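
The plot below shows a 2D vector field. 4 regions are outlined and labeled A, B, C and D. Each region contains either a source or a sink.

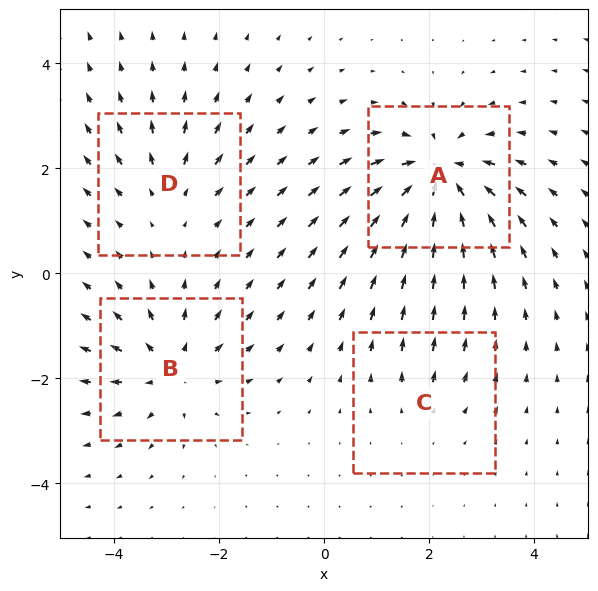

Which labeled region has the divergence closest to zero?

Divergence at each region's feature centre — A: about -7, B: about +5, C: about +2, D: about +3. Region C is closest to zero.

C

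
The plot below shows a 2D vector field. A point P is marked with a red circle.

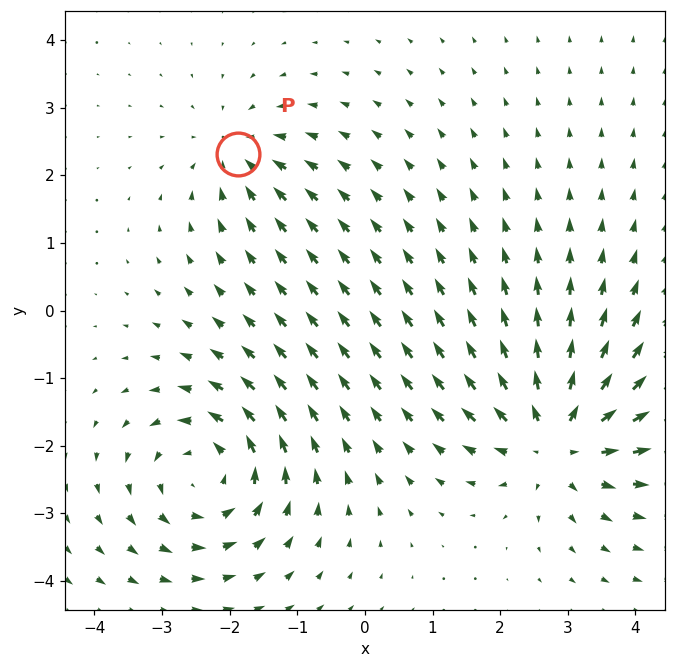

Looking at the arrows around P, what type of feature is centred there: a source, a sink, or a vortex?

At P (-1.9, 2.3) the arrows converge inward. Divergence about -4, curl ≈0 — negative divergence with near-zero curl is a sink.

sink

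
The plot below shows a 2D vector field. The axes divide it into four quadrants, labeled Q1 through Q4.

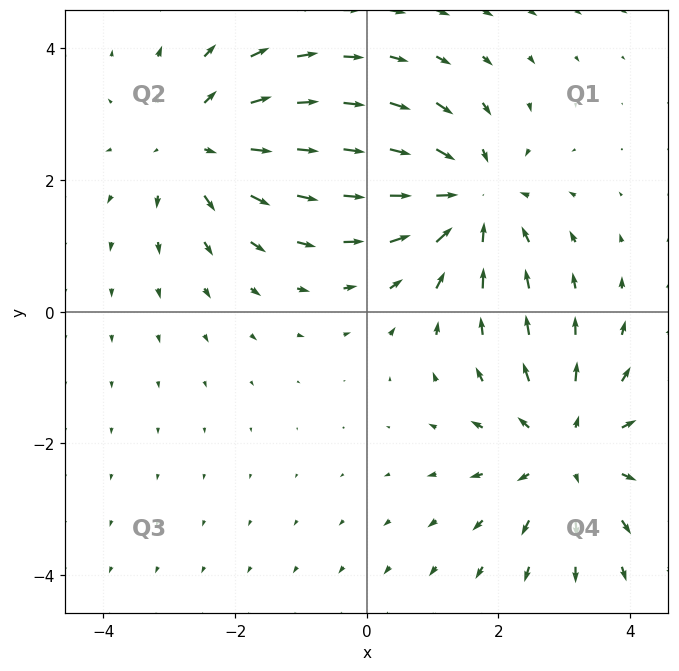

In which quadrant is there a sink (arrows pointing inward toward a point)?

Q1

The sink sits at approximately (1.6, 1.7), which lies in quadrant Q1. The divergence there is about -5, negative as expected for a sink.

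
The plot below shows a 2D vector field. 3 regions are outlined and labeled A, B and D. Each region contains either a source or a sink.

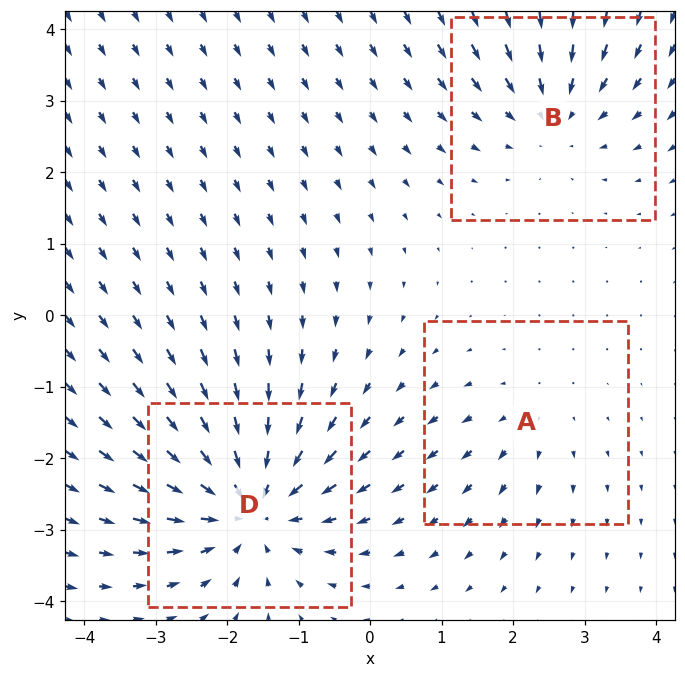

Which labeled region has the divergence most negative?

Divergence at each region's feature centre — A: about +2, B: about -3, D: about -5. Region D is most negative.

D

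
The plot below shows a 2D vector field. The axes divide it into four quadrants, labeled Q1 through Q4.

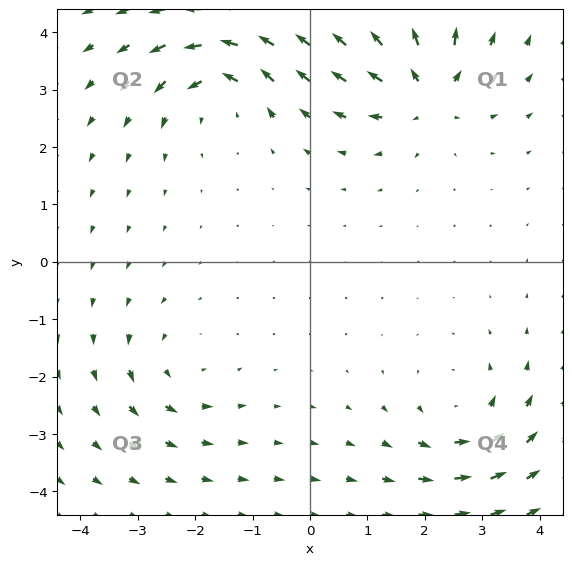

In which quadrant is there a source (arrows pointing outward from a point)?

Q1

The source sits at approximately (2.0, 3.0), which lies in quadrant Q1. The divergence there is about +6, positive as expected for a source.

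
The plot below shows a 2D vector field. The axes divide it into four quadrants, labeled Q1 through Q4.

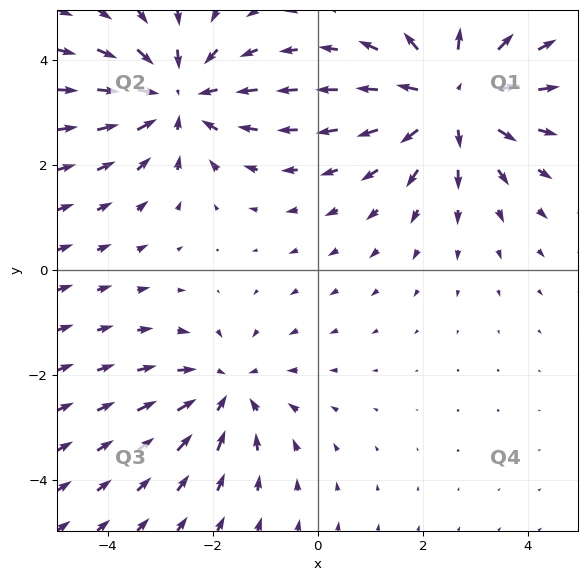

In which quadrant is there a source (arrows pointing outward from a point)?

The source sits at approximately (2.6, 3.3), which lies in quadrant Q1. The divergence there is about +4, positive as expected for a source.

Q1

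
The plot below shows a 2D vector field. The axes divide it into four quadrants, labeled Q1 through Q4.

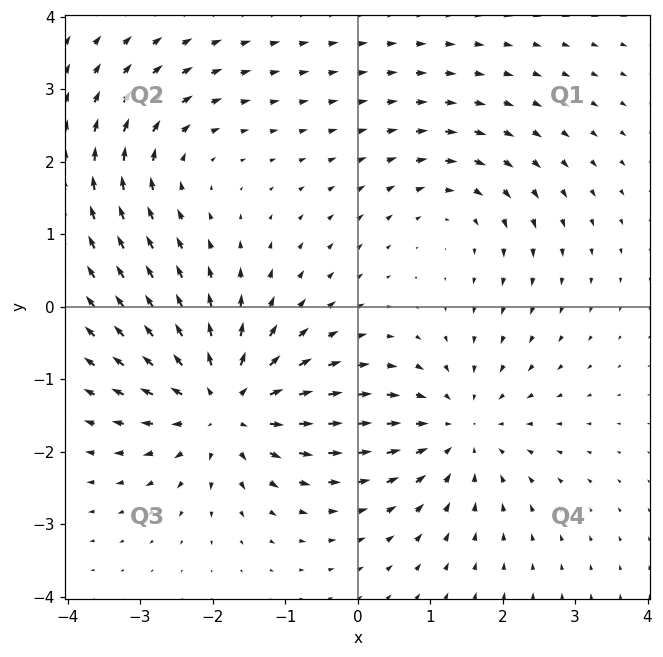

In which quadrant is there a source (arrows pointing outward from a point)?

Q3

The source sits at approximately (-1.8, -1.4), which lies in quadrant Q3. The divergence there is about +6, positive as expected for a source.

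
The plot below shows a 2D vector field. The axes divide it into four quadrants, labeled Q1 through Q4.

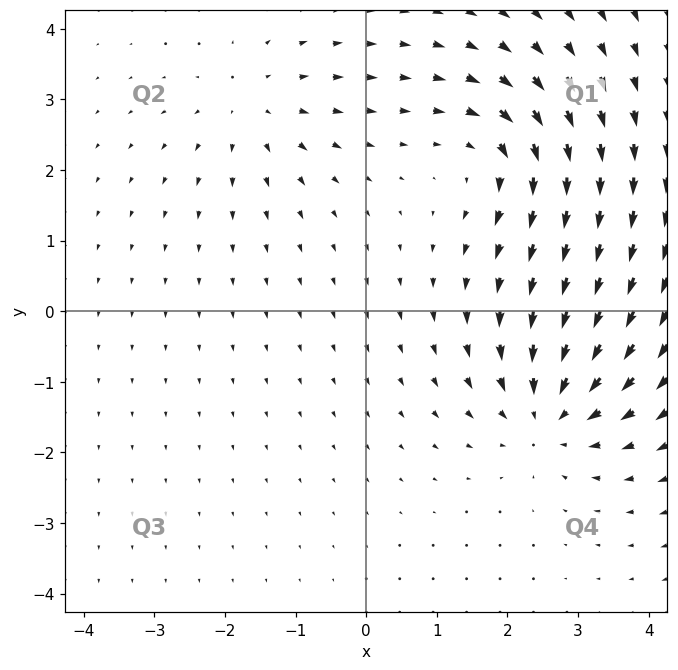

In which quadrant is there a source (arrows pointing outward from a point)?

Q2

The source sits at approximately (-1.6, 2.9), which lies in quadrant Q2. The divergence there is about +3, positive as expected for a source.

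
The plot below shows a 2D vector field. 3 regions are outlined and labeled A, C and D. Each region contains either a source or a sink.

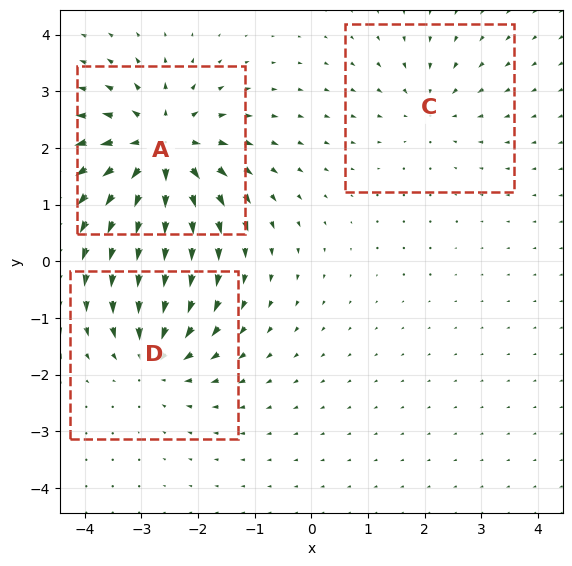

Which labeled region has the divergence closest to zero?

Divergence at each region's feature centre — A: about +5, C: about -2, D: about -3. Region C is closest to zero.

C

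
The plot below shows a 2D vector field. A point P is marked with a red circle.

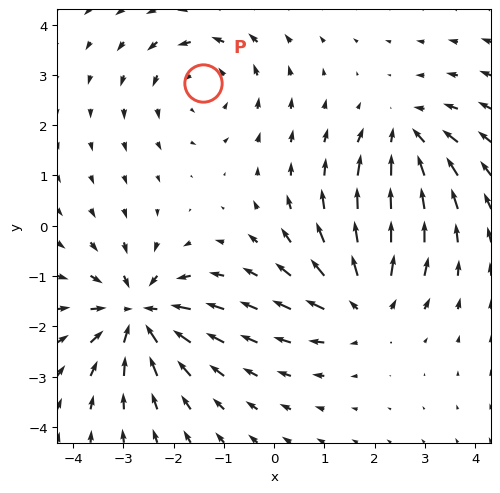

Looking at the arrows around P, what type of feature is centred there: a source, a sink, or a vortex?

vortex

At P (-1.4, 2.8) the arrows circulate counterclockwise. Divergence ≈0, curl about +3 — near-zero divergence with nonzero curl is a vortex.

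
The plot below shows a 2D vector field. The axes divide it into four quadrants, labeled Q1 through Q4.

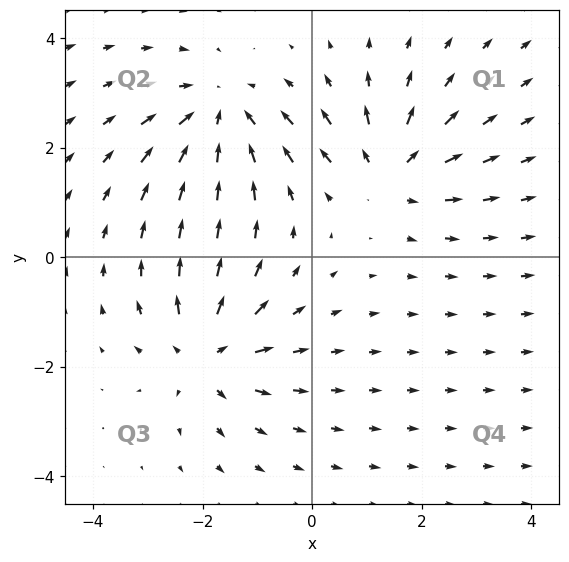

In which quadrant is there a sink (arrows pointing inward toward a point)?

Q2

The sink sits at approximately (-1.7, 2.6), which lies in quadrant Q2. The divergence there is about -3, negative as expected for a sink.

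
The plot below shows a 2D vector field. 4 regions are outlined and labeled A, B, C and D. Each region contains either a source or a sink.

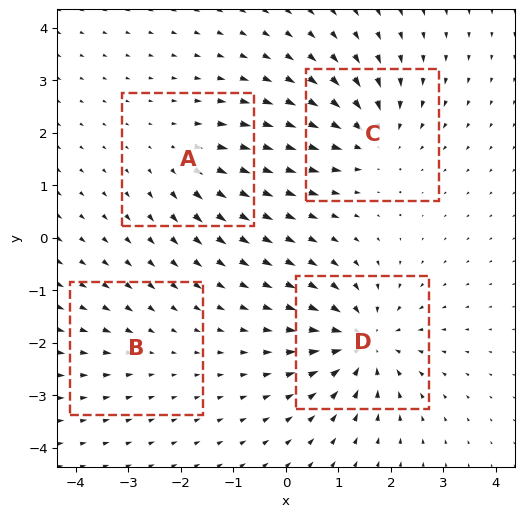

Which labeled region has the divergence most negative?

Divergence at each region's feature centre — A: about +3, B: about -2, C: about -5, D: about -7. Region D is most negative.

D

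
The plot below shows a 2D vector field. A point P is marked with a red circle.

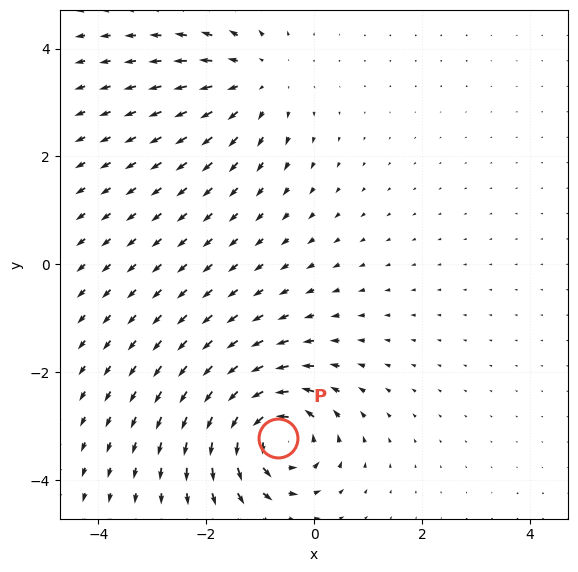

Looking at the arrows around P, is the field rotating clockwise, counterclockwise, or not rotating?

Near P at (-0.7, -3.2) the arrows circulate counterclockwise. The curl (z-component) there is about +6; positive curl means counterclockwise rotation.

counterclockwise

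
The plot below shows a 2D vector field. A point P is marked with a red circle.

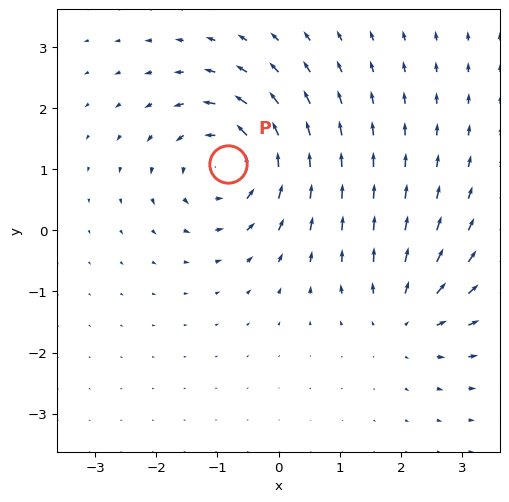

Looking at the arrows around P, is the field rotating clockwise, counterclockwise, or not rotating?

counterclockwise

Near P at (-0.8, 1.1) the arrows circulate counterclockwise. The curl (z-component) there is about +6; positive curl means counterclockwise rotation.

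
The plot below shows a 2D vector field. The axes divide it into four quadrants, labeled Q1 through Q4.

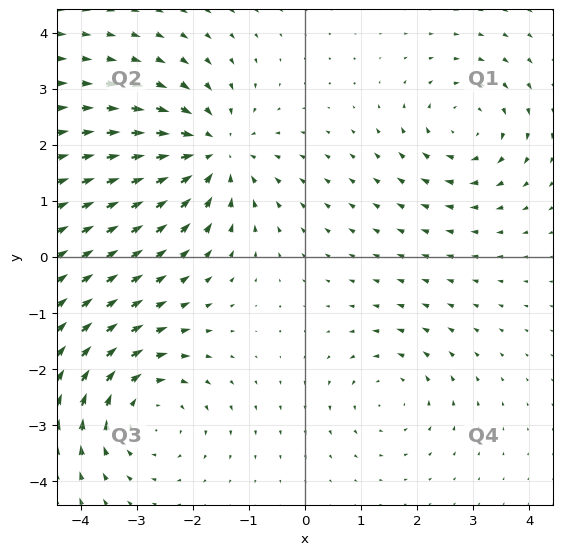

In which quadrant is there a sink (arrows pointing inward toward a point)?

The sink sits at approximately (-1.6, 1.9), which lies in quadrant Q2. The divergence there is about -5, negative as expected for a sink.

Q2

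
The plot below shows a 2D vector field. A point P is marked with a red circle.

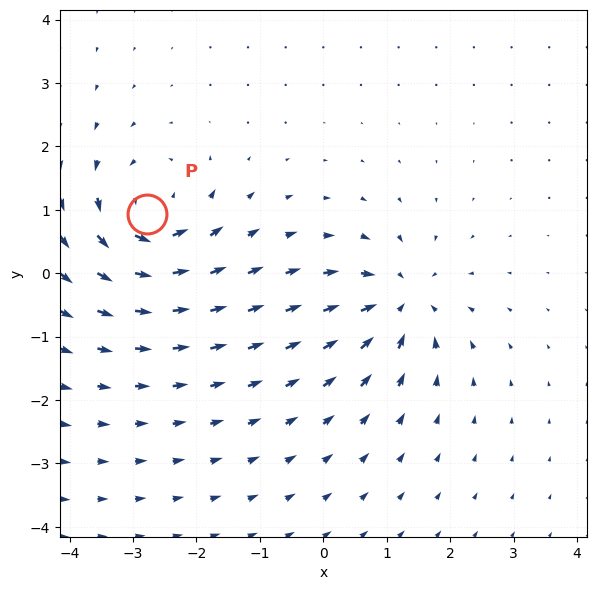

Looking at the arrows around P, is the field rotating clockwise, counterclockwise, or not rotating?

counterclockwise

Near P at (-2.8, 0.9) the arrows circulate counterclockwise. The curl (z-component) there is about +6; positive curl means counterclockwise rotation.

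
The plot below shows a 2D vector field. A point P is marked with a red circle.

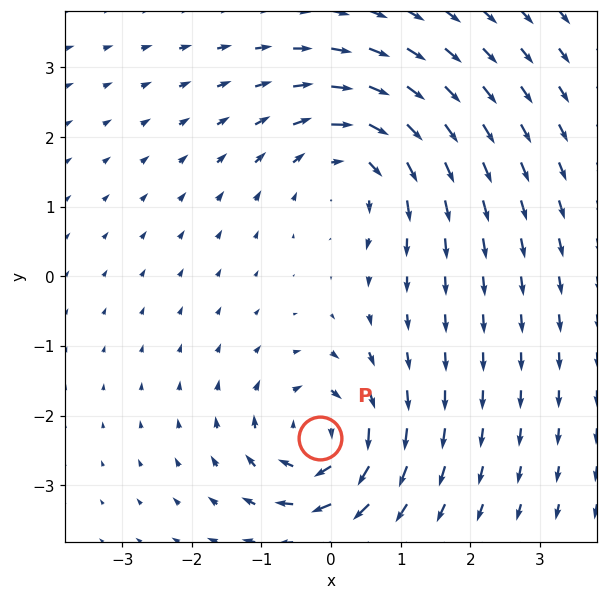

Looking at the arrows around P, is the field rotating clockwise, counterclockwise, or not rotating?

Near P at (-0.2, -2.3) the arrows circulate clockwise. The curl (z-component) there is about -6; negative curl means clockwise rotation.

clockwise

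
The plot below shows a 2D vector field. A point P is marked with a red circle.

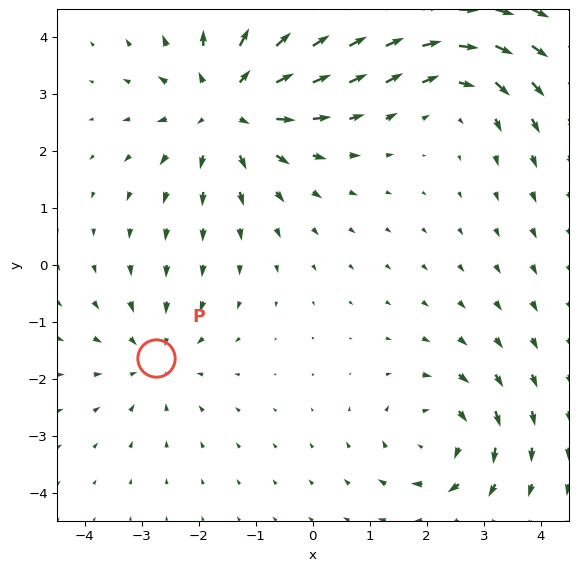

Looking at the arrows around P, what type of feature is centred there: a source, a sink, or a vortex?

At P (-2.7, -1.6) the arrows converge inward. Divergence about -3, curl ≈0 — negative divergence with near-zero curl is a sink.

sink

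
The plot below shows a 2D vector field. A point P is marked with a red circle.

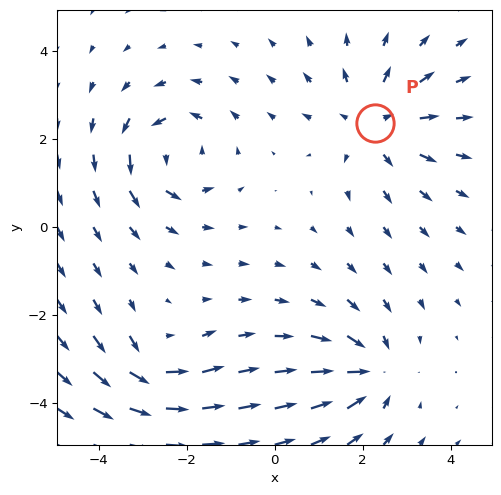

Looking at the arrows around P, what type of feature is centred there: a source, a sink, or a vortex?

source

At P (2.3, 2.4) the arrows spread outward. Divergence about +4, curl ≈0 — positive divergence with near-zero curl is a source.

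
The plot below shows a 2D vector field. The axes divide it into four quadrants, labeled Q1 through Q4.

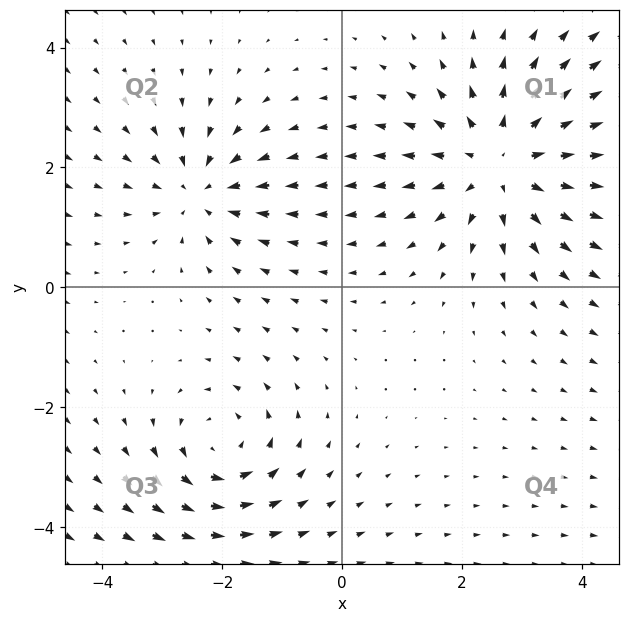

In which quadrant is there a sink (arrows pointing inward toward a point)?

The sink sits at approximately (-2.4, 1.6), which lies in quadrant Q2. The divergence there is about -4, negative as expected for a sink.

Q2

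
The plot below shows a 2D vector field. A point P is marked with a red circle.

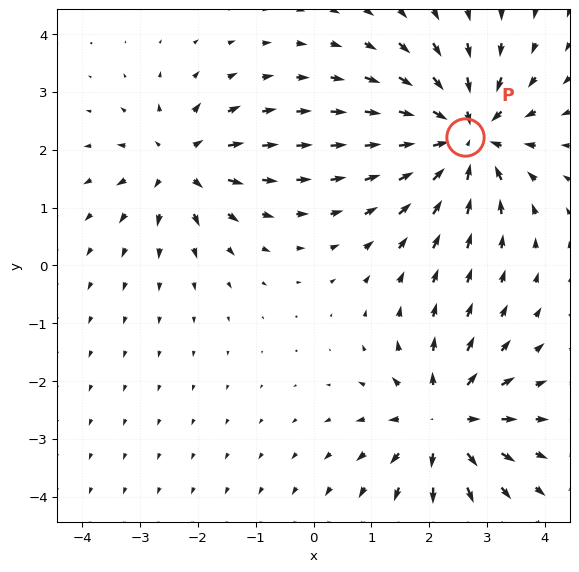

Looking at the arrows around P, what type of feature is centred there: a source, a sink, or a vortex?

sink

At P (2.6, 2.2) the arrows converge inward. Divergence about -5, curl ≈0 — negative divergence with near-zero curl is a sink.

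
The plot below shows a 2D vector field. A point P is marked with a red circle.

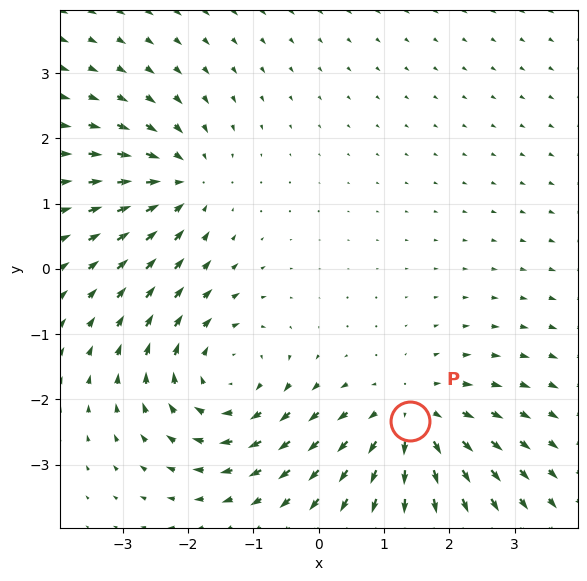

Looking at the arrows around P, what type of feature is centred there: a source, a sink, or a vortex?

source

At P (1.4, -2.3) the arrows spread outward. Divergence about +5, curl ≈0 — positive divergence with near-zero curl is a source.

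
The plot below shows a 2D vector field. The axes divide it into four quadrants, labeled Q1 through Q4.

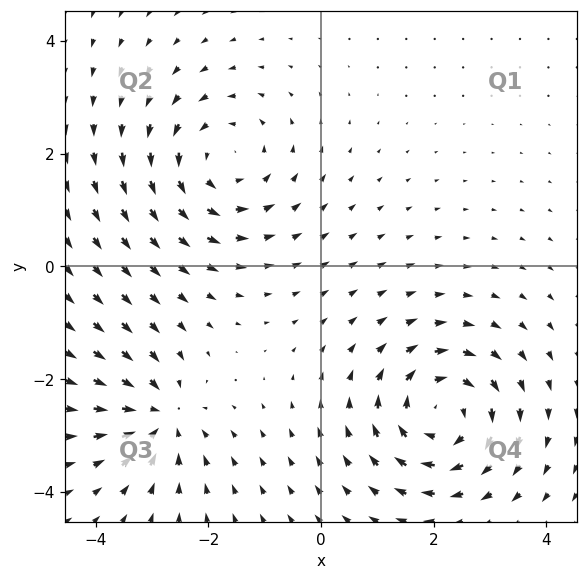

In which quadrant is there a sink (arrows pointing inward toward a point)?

The sink sits at approximately (-2.9, -2.7), which lies in quadrant Q3. The divergence there is about -4, negative as expected for a sink.

Q3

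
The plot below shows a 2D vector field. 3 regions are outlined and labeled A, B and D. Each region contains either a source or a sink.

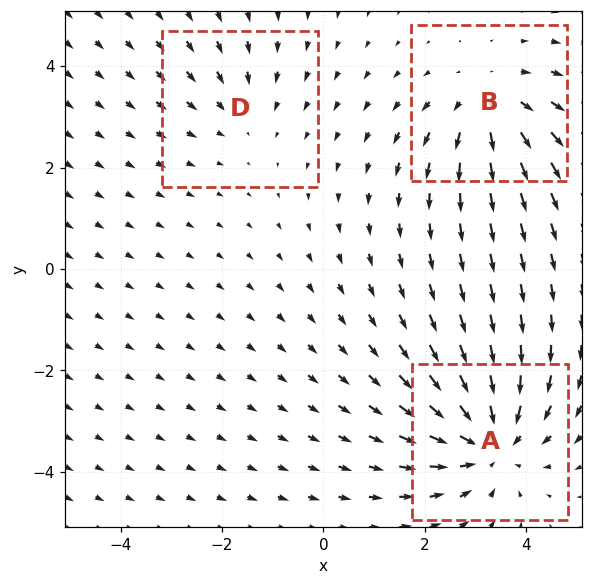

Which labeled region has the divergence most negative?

Divergence at each region's feature centre — A: about -4, B: about +3, D: about -2. Region A is most negative.

A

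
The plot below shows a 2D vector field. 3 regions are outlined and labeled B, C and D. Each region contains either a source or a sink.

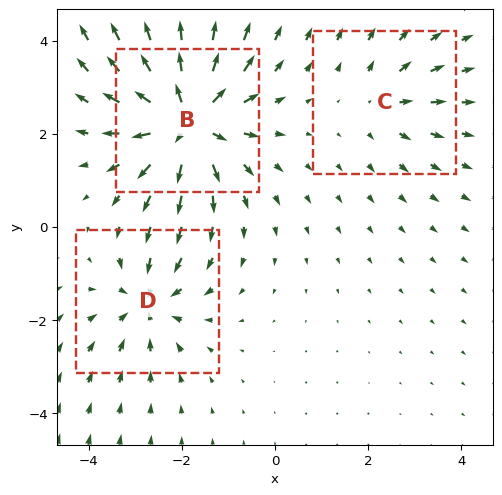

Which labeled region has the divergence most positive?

Divergence at each region's feature centre — B: about +6, C: about +2, D: about -3. Region B is most positive.

B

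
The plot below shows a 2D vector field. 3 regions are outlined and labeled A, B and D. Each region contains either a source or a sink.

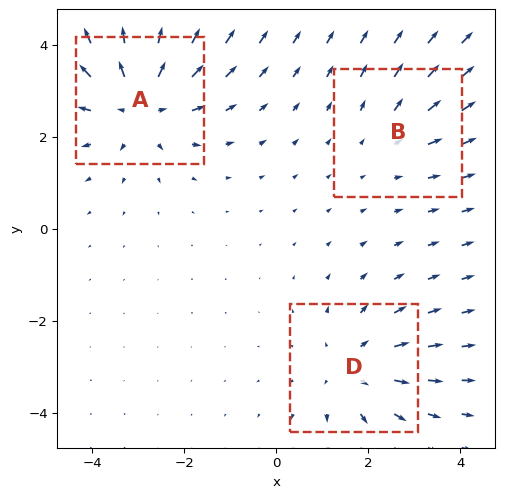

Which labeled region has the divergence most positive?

Divergence at each region's feature centre — A: about +4, B: about +2, D: about +3. Region A is most positive.

A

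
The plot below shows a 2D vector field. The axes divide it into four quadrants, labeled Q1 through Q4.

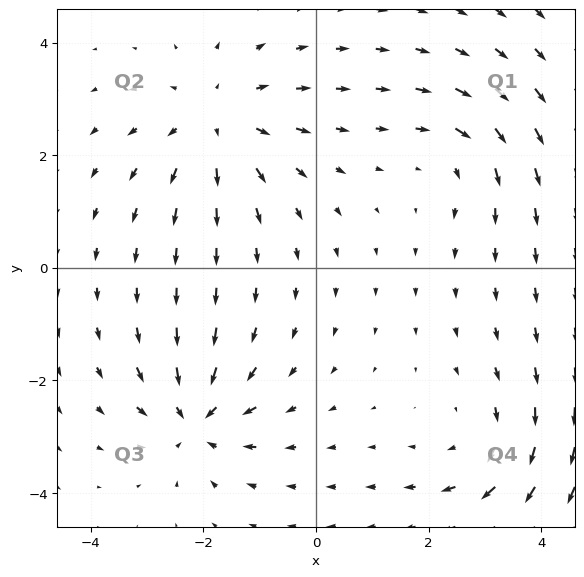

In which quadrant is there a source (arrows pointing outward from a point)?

The source sits at approximately (-1.7, 2.6), which lies in quadrant Q2. The divergence there is about +4, positive as expected for a source.

Q2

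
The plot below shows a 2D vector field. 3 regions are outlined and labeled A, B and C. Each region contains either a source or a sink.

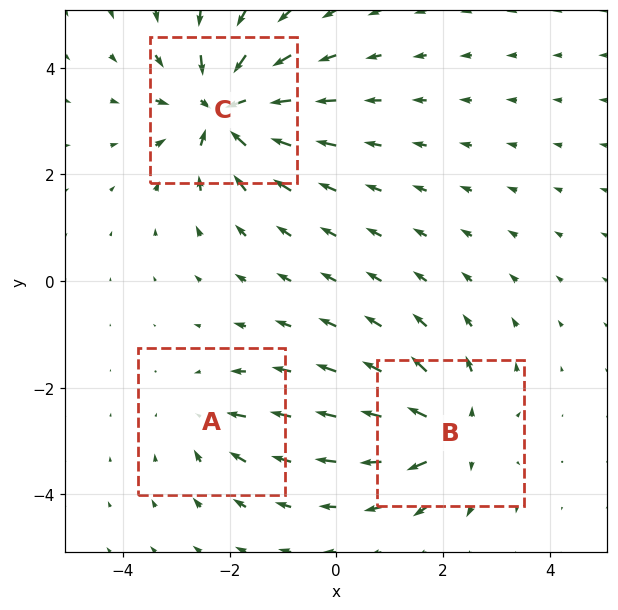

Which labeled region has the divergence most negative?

C

Divergence at each region's feature centre — A: about -3, B: about +4, C: about -6. Region C is most negative.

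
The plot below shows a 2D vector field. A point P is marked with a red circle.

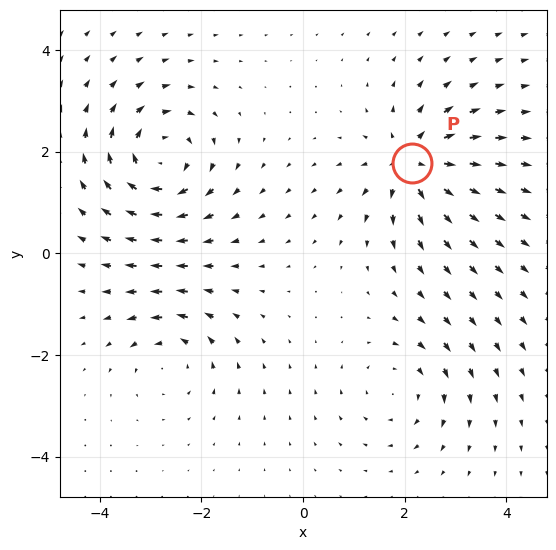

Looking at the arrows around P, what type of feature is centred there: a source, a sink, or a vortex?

source

At P (2.1, 1.8) the arrows spread outward. Divergence about +6, curl ≈0 — positive divergence with near-zero curl is a source.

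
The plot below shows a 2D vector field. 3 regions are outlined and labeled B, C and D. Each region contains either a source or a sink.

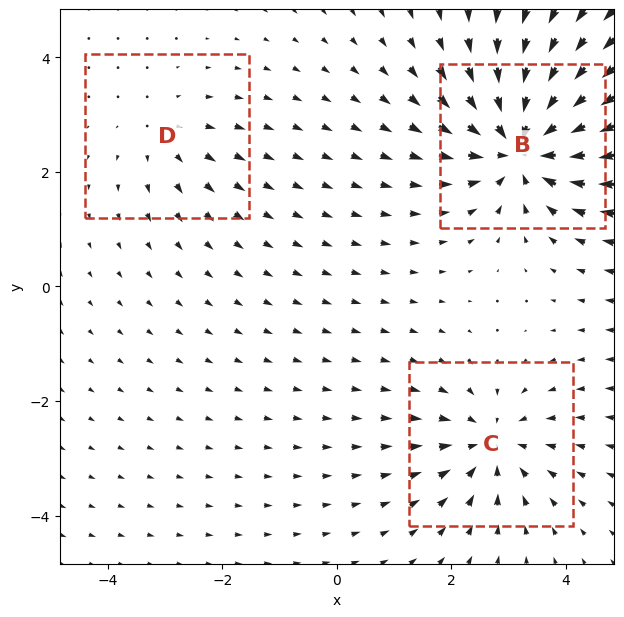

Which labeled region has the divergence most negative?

B

Divergence at each region's feature centre — B: about -6, C: about -4, D: about +2. Region B is most negative.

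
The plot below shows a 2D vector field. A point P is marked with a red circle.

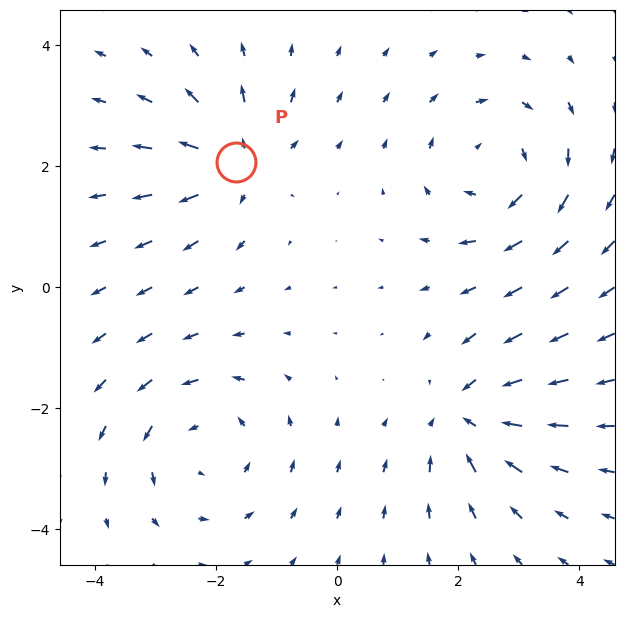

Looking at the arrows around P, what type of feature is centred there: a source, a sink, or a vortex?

At P (-1.7, 2.1) the arrows spread outward. Divergence about +5, curl ≈0 — positive divergence with near-zero curl is a source.

source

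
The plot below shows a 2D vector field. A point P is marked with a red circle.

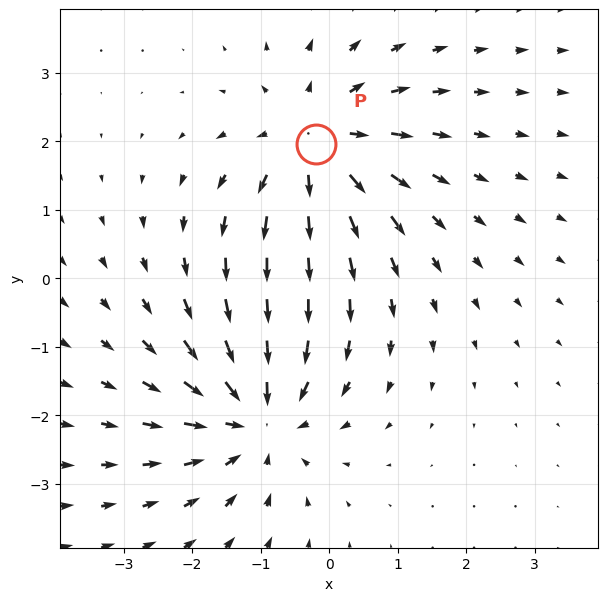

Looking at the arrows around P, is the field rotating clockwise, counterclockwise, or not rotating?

Near P at (-0.2, 2.0) the arrows show no circulation. The curl there is ≈0.

not rotating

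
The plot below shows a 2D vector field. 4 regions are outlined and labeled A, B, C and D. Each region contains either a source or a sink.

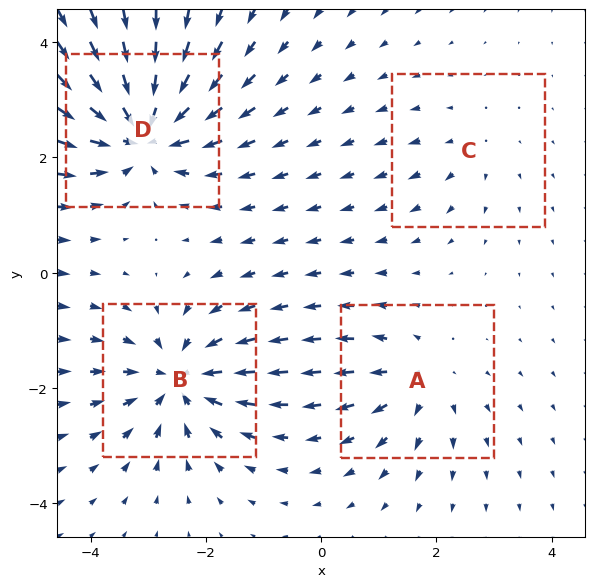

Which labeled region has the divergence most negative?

Divergence at each region's feature centre — A: about +4, B: about -6, C: about +2, D: about -8. Region D is most negative.

D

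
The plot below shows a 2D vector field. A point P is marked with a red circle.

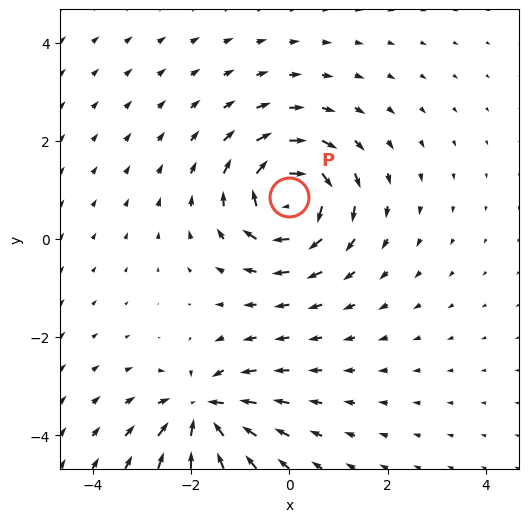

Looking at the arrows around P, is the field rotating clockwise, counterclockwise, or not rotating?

Near P at (-0.0, 0.9) the arrows circulate clockwise. The curl (z-component) there is about -5; negative curl means clockwise rotation.

clockwise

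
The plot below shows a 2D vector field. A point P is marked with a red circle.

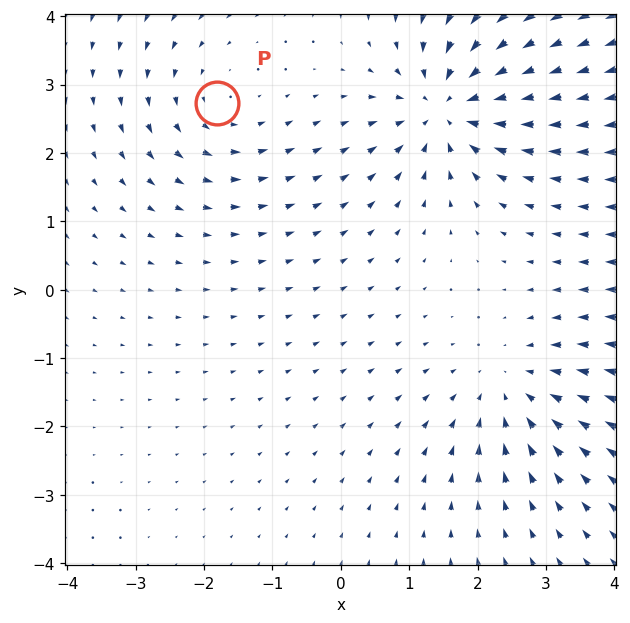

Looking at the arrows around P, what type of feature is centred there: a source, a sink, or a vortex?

At P (-1.8, 2.7) the arrows circulate counterclockwise. Divergence ≈0, curl about +3 — near-zero divergence with nonzero curl is a vortex.

vortex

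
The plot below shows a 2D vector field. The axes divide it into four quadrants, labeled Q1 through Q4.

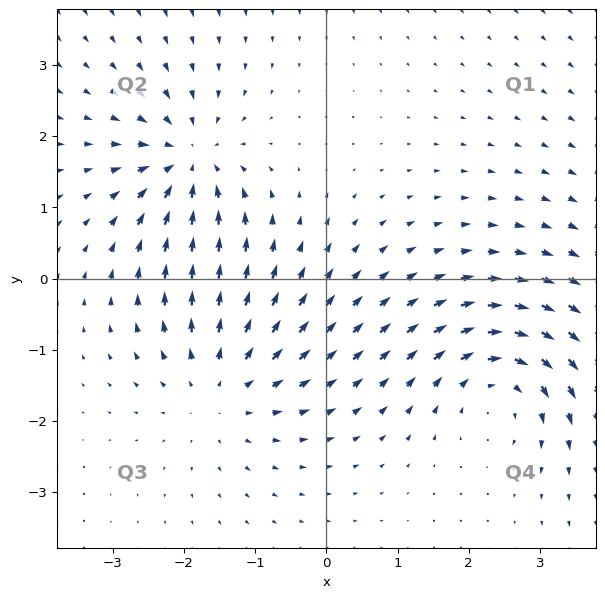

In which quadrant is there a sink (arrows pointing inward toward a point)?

Q2

The sink sits at approximately (-1.9, 1.7), which lies in quadrant Q2. The divergence there is about -4, negative as expected for a sink.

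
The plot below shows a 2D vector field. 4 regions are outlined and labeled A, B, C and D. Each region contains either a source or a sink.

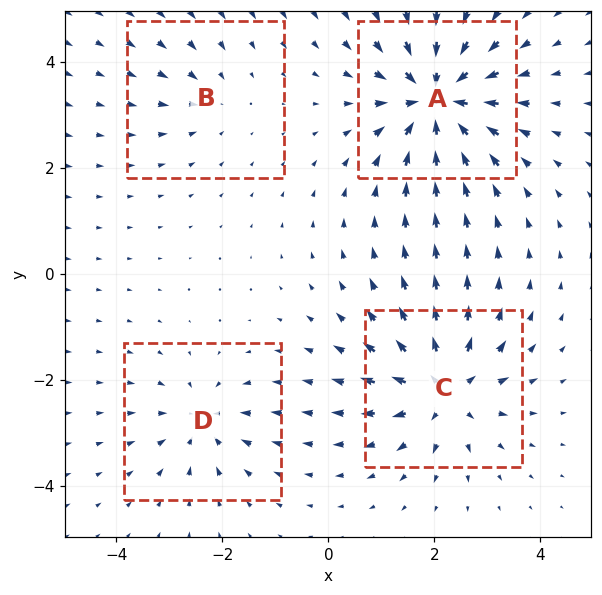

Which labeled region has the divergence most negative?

A

Divergence at each region's feature centre — A: about -7, B: about -2, C: about +6, D: about -4. Region A is most negative.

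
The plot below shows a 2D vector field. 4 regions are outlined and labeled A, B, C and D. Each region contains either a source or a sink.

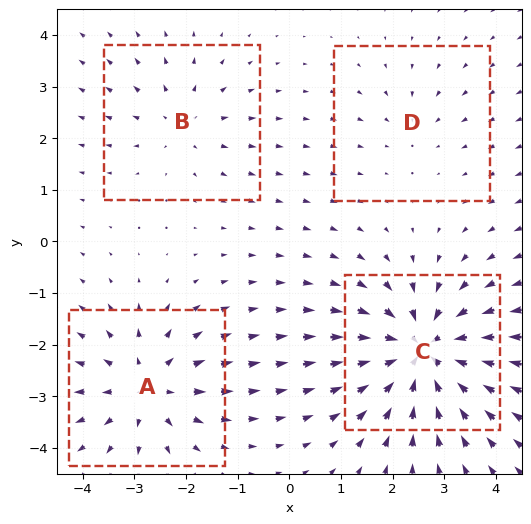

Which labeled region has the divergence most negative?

C

Divergence at each region's feature centre — A: about +5, B: about +3, C: about -8, D: about -2. Region C is most negative.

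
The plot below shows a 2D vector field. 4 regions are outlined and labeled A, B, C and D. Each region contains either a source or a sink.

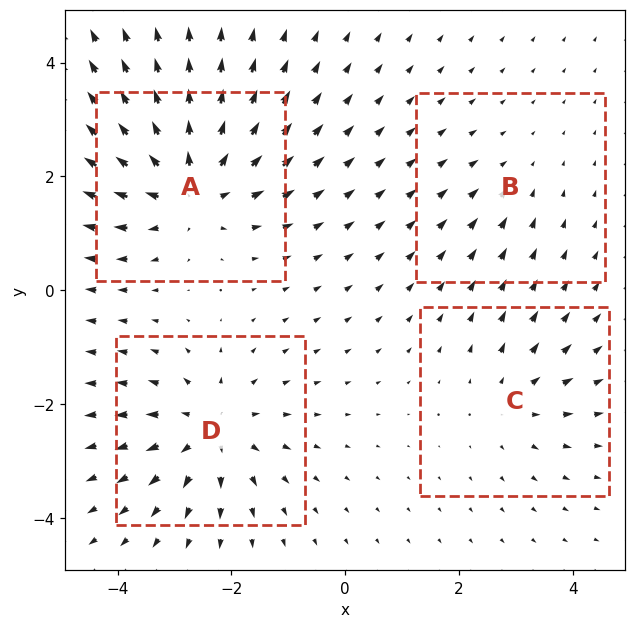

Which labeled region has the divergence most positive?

A

Divergence at each region's feature centre — A: about +6, B: about -2, C: about +3, D: about +5. Region A is most positive.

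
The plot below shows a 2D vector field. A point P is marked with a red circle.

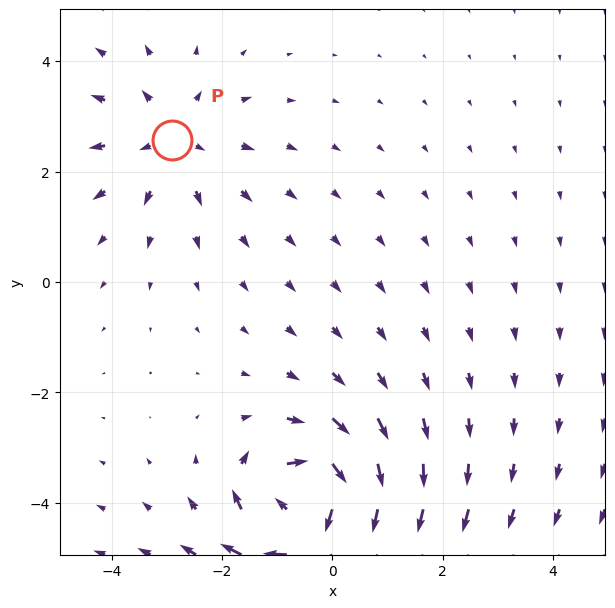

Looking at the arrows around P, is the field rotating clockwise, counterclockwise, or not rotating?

Near P at (-2.9, 2.6) the arrows show no circulation. The curl there is ≈0.

not rotating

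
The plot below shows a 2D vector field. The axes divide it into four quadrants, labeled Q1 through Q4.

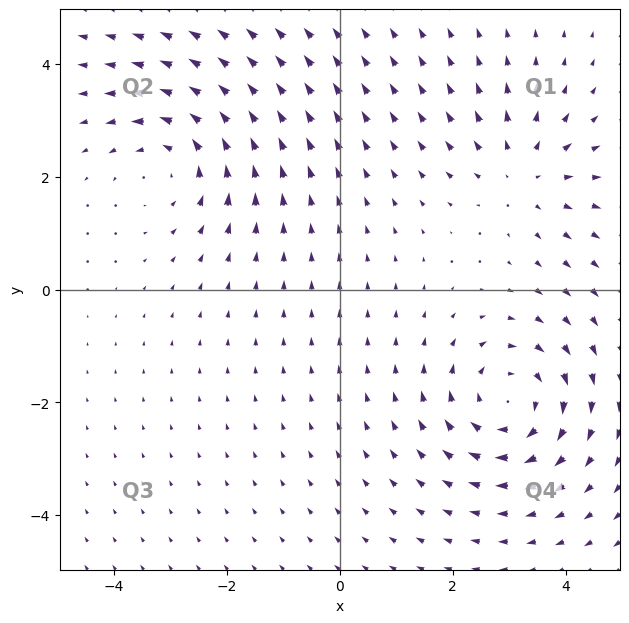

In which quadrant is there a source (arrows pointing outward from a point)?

The source sits at approximately (3.3, 2.0), which lies in quadrant Q1. The divergence there is about +3, positive as expected for a source.

Q1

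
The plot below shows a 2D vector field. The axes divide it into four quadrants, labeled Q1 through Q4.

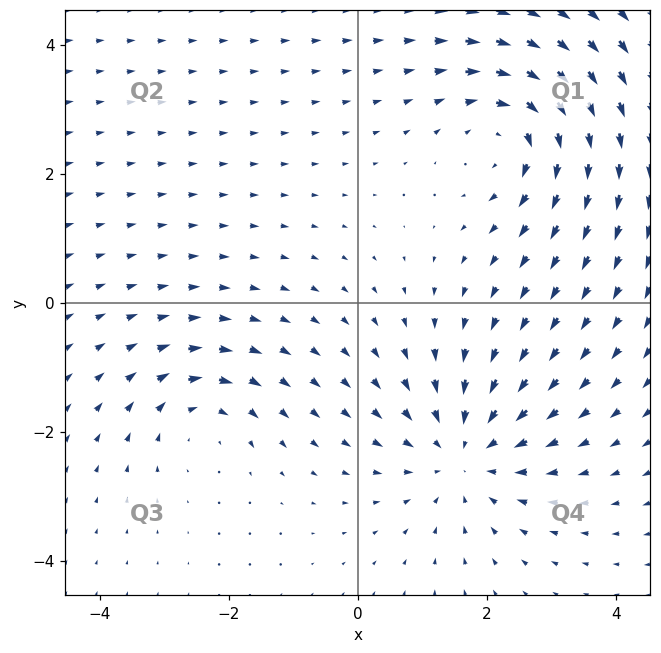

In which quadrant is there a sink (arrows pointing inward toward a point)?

The sink sits at approximately (1.7, -2.3), which lies in quadrant Q4. The divergence there is about -4, negative as expected for a sink.

Q4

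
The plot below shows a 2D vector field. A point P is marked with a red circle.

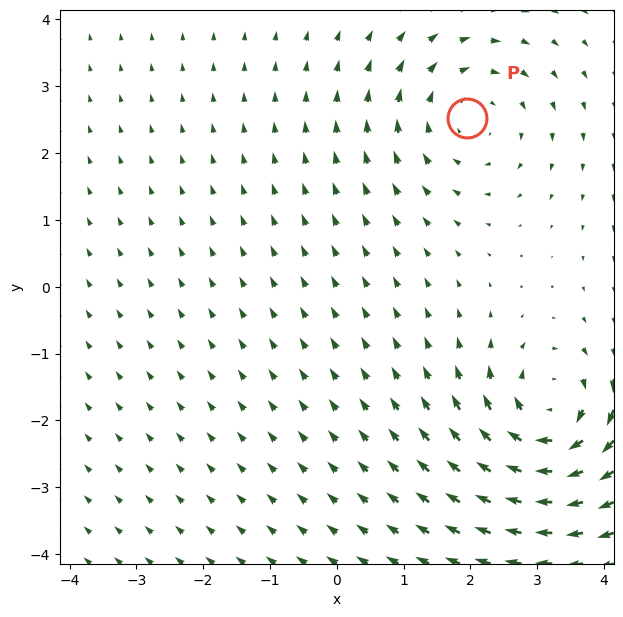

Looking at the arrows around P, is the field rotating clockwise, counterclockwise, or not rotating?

clockwise

Near P at (2.0, 2.5) the arrows circulate clockwise. The curl (z-component) there is about -2; negative curl means clockwise rotation.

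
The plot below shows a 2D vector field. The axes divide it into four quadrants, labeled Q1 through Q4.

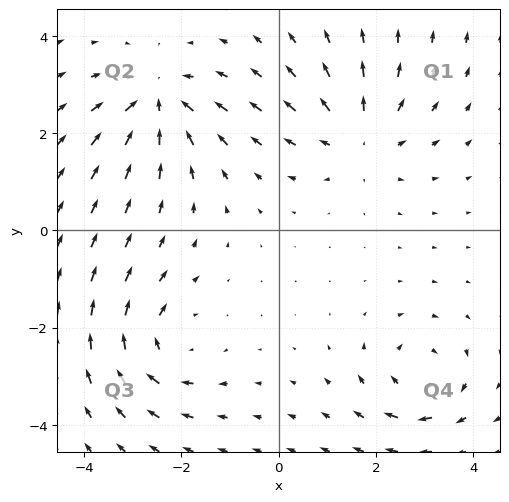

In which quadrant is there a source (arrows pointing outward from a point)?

The source sits at approximately (1.7, 1.9), which lies in quadrant Q1. The divergence there is about +3, positive as expected for a source.

Q1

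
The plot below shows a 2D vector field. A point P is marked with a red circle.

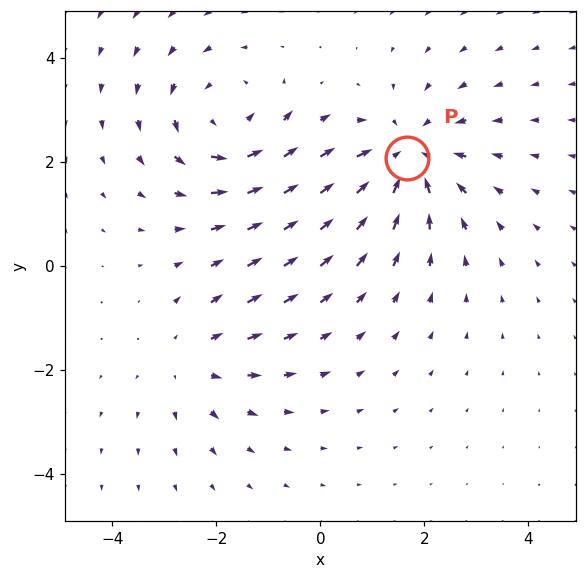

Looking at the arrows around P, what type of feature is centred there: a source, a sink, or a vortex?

sink

At P (1.7, 2.1) the arrows converge inward. Divergence about -4, curl ≈0 — negative divergence with near-zero curl is a sink.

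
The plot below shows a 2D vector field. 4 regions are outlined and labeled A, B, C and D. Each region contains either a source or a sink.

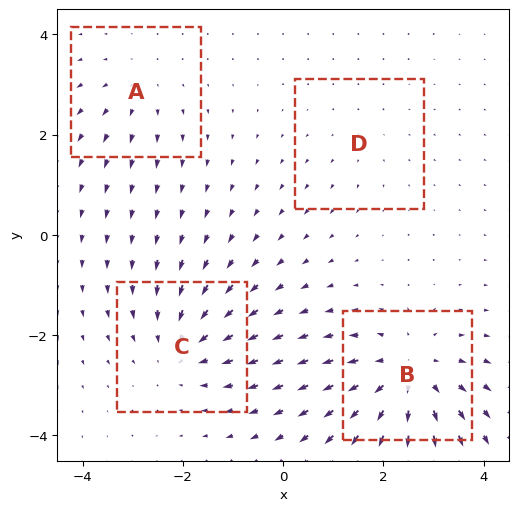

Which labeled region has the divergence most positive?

Divergence at each region's feature centre — A: about +3, B: about +6, C: about -4, D: about +2. Region B is most positive.

B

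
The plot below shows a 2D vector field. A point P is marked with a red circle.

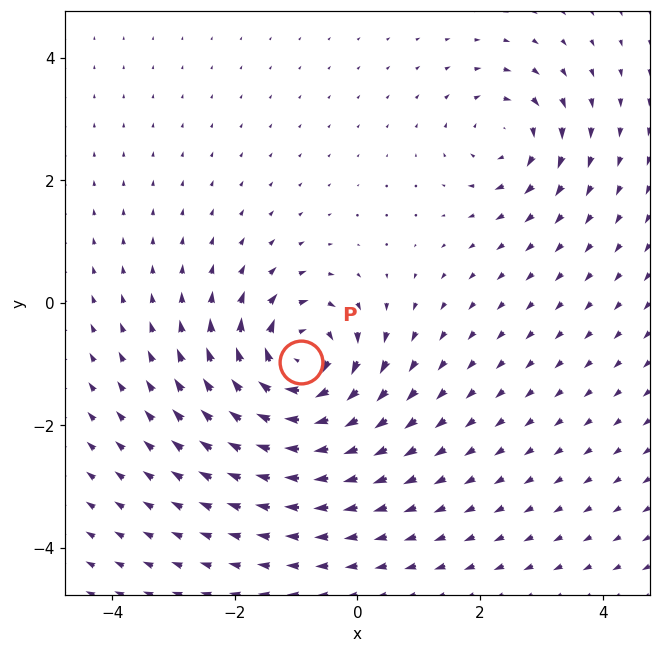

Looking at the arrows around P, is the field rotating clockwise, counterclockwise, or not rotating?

clockwise

Near P at (-0.9, -1.0) the arrows circulate clockwise. The curl (z-component) there is about -7; negative curl means clockwise rotation.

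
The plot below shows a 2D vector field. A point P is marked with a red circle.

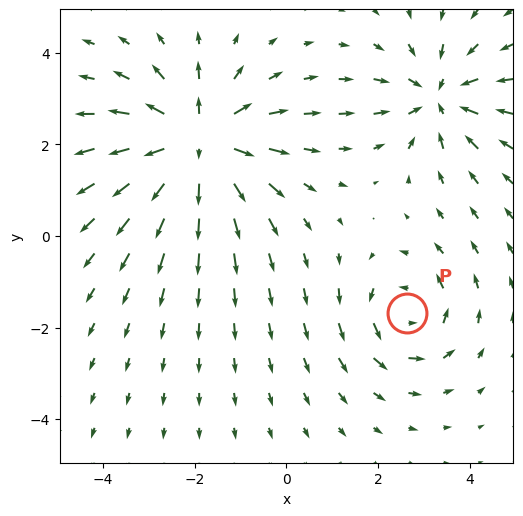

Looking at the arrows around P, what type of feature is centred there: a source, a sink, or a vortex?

At P (2.6, -1.7) the arrows circulate counterclockwise. Divergence ≈0, curl about +3 — near-zero divergence with nonzero curl is a vortex.

vortex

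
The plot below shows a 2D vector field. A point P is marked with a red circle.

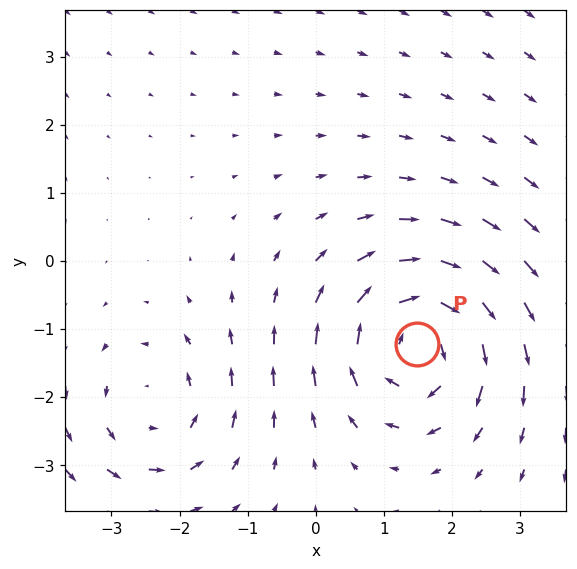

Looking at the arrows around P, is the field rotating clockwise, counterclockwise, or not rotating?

Near P at (1.5, -1.2) the arrows circulate clockwise. The curl (z-component) there is about -5; negative curl means clockwise rotation.

clockwise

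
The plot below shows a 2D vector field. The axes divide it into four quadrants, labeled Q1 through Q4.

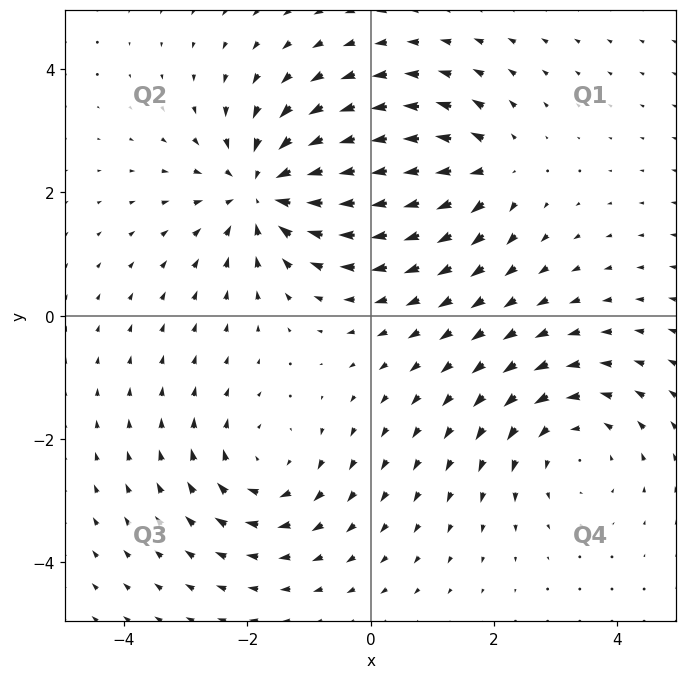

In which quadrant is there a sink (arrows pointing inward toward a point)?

Q2

The sink sits at approximately (-1.7, 2.0), which lies in quadrant Q2. The divergence there is about -5, negative as expected for a sink.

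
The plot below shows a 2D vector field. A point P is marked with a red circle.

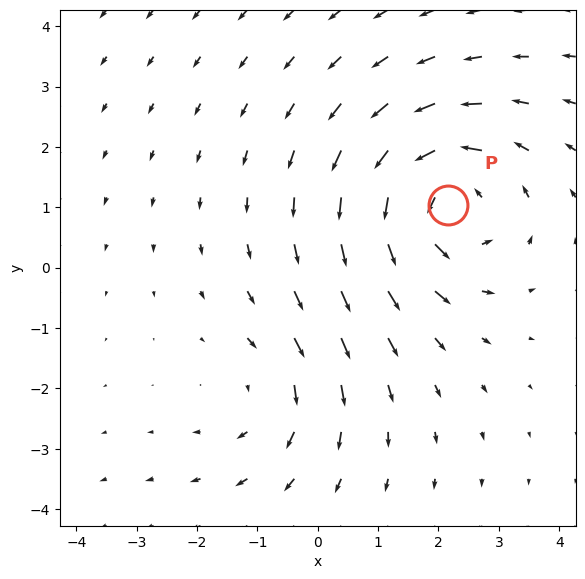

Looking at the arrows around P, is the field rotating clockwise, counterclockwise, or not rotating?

counterclockwise

Near P at (2.2, 1.0) the arrows circulate counterclockwise. The curl (z-component) there is about +4; positive curl means counterclockwise rotation.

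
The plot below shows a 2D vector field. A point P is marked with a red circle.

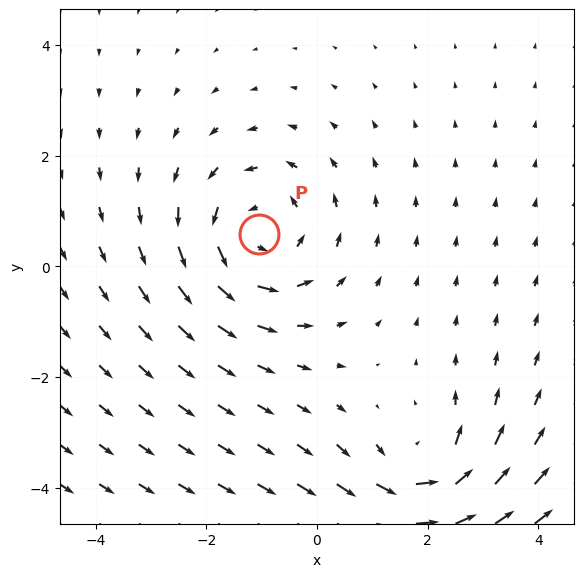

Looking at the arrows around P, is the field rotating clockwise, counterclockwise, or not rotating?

counterclockwise

Near P at (-1.1, 0.6) the arrows circulate counterclockwise. The curl (z-component) there is about +2; positive curl means counterclockwise rotation.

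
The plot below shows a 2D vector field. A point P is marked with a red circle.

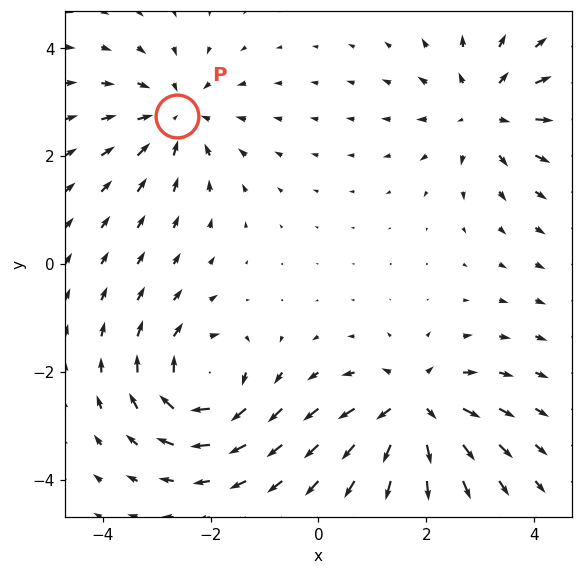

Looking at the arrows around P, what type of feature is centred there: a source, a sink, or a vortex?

At P (-2.6, 2.7) the arrows converge inward. Divergence about -4, curl ≈0 — negative divergence with near-zero curl is a sink.

sink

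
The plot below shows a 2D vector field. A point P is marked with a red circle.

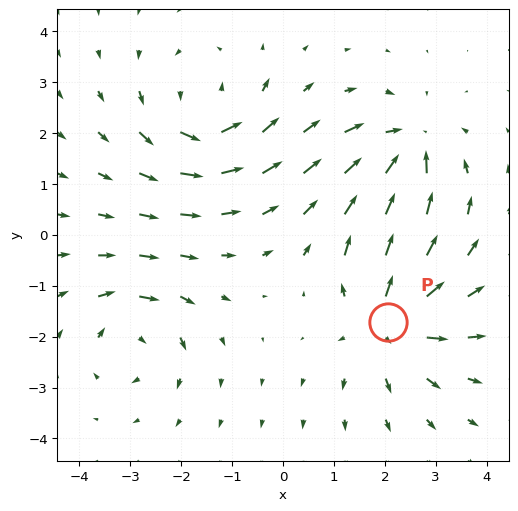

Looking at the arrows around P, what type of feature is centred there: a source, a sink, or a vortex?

source

At P (2.1, -1.7) the arrows spread outward. Divergence about +5, curl ≈0 — positive divergence with near-zero curl is a source.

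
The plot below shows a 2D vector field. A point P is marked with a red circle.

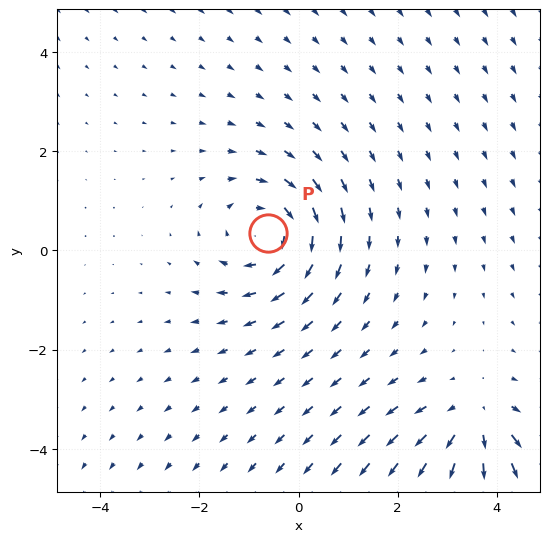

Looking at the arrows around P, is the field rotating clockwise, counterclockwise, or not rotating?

Near P at (-0.6, 0.3) the arrows circulate clockwise. The curl (z-component) there is about -4; negative curl means clockwise rotation.

clockwise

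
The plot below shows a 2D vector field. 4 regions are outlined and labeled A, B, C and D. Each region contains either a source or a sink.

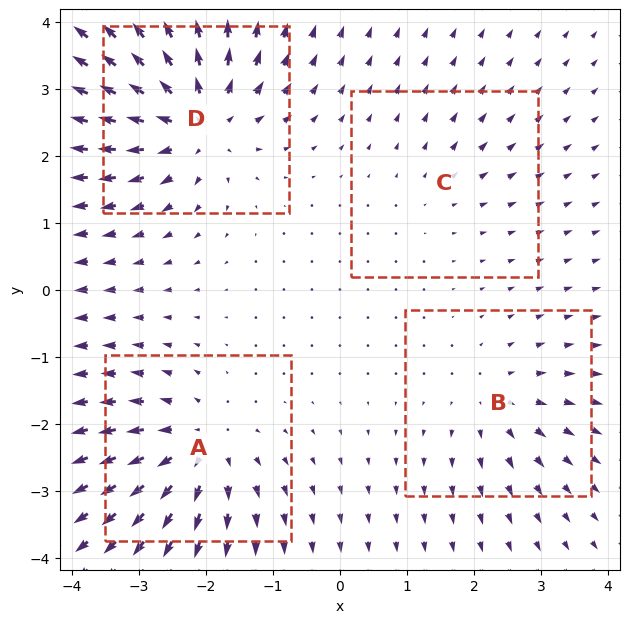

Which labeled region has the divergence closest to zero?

Divergence at each region's feature centre — A: about +6, B: about +4, C: about +2, D: about +8. Region C is closest to zero.

C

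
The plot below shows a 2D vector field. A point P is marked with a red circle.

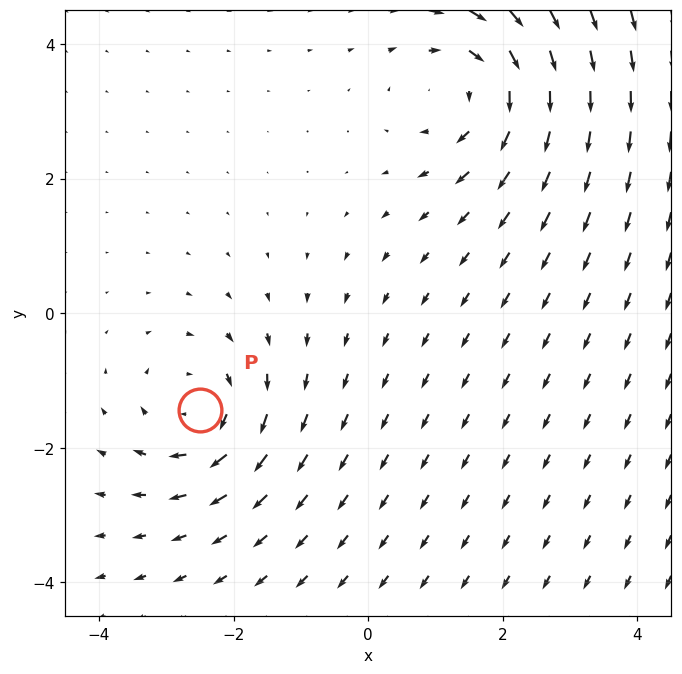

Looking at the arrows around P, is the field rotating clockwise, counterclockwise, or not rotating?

clockwise

Near P at (-2.5, -1.4) the arrows circulate clockwise. The curl (z-component) there is about -3; negative curl means clockwise rotation.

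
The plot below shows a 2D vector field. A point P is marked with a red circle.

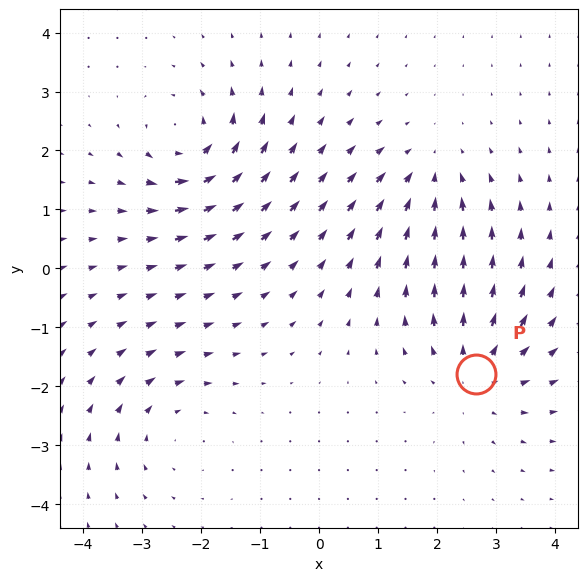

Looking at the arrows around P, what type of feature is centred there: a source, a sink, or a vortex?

source

At P (2.7, -1.8) the arrows spread outward. Divergence about +5, curl ≈0 — positive divergence with near-zero curl is a source.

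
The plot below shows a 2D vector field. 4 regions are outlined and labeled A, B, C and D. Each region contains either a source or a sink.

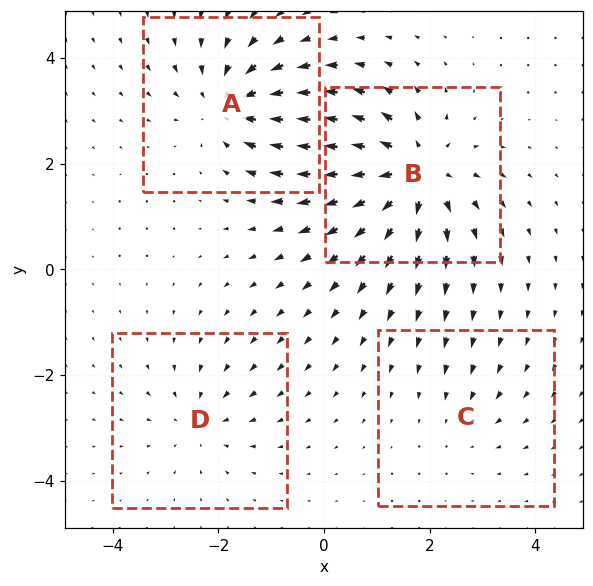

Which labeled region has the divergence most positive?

Divergence at each region's feature centre — A: about -5, B: about +7, C: about -2, D: about -3. Region B is most positive.

B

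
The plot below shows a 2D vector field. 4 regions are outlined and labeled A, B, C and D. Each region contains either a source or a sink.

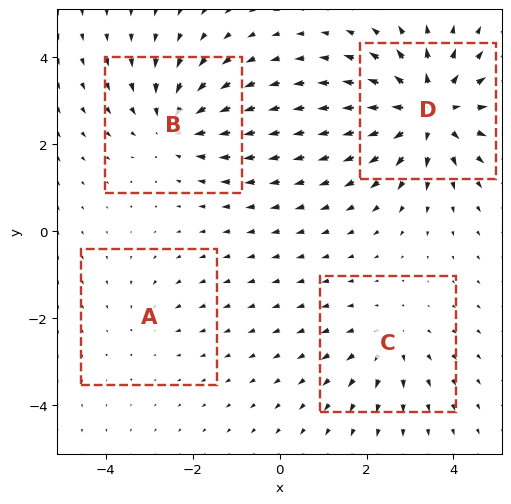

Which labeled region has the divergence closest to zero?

Divergence at each region's feature centre — A: about -2, B: about -4, C: about +3, D: about +7. Region A is closest to zero.

A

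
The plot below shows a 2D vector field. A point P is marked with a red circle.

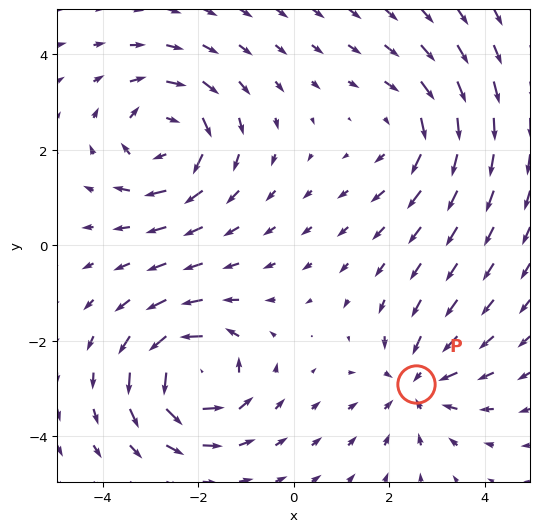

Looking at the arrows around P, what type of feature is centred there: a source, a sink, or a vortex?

sink

At P (2.6, -2.9) the arrows converge inward. Divergence about -4, curl ≈0 — negative divergence with near-zero curl is a sink.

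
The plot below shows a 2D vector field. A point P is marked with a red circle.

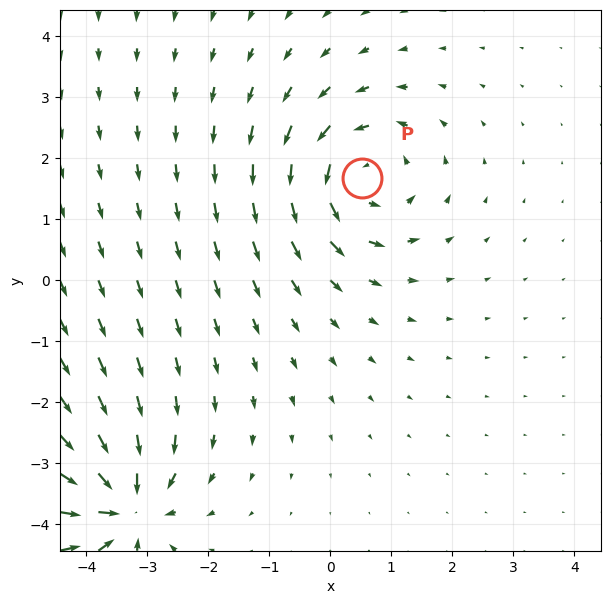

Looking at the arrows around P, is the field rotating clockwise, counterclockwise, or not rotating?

counterclockwise

Near P at (0.5, 1.7) the arrows circulate counterclockwise. The curl (z-component) there is about +5; positive curl means counterclockwise rotation.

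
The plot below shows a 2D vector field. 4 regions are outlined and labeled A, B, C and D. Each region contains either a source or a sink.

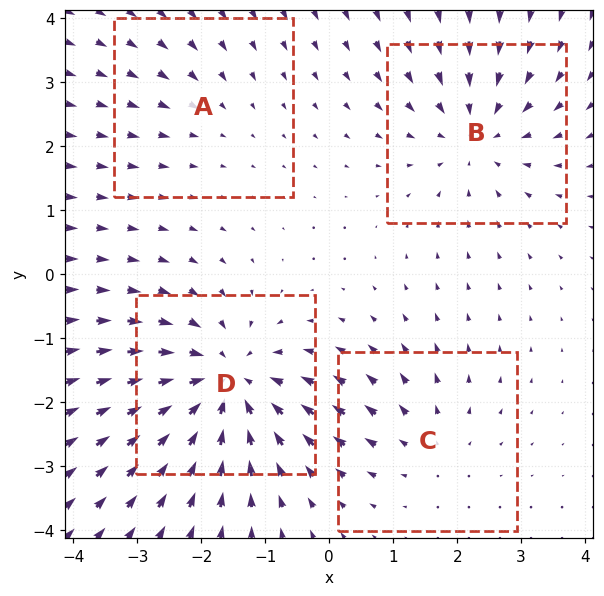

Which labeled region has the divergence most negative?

Divergence at each region's feature centre — A: about -2, B: about -4, C: about +3, D: about -6. Region D is most negative.

D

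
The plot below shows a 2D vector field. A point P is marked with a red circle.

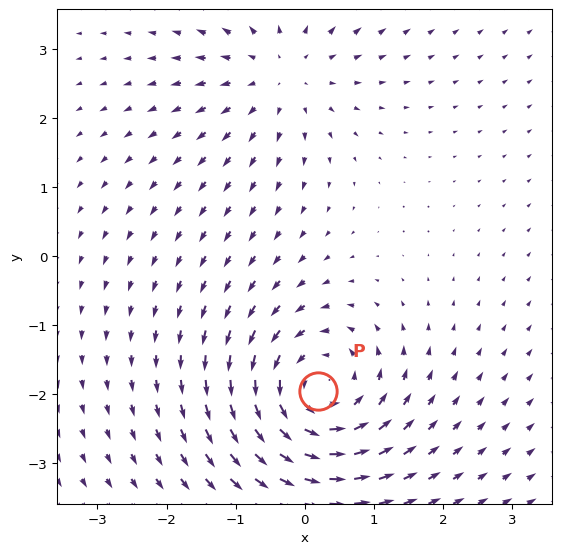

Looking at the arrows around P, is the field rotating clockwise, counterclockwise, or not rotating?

counterclockwise

Near P at (0.2, -2.0) the arrows circulate counterclockwise. The curl (z-component) there is about +4; positive curl means counterclockwise rotation.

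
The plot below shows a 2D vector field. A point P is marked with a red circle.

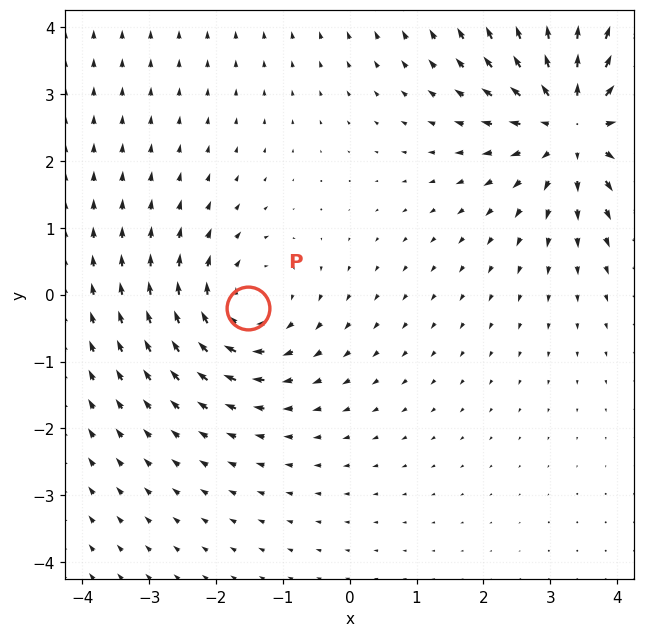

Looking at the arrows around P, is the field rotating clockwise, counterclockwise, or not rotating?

clockwise

Near P at (-1.5, -0.2) the arrows circulate clockwise. The curl (z-component) there is about -3; negative curl means clockwise rotation.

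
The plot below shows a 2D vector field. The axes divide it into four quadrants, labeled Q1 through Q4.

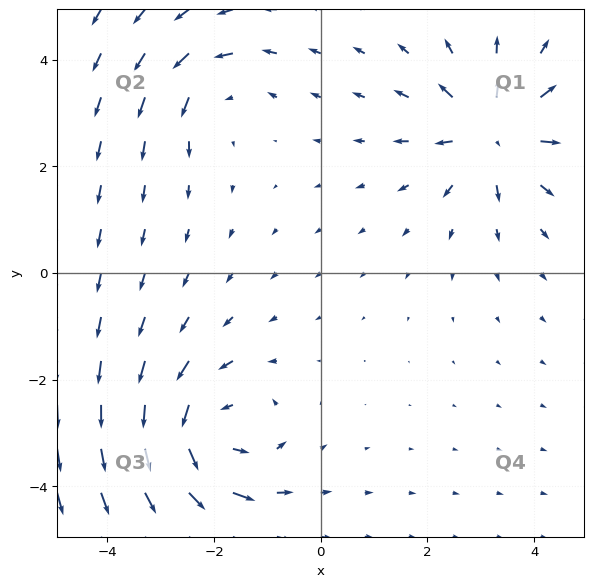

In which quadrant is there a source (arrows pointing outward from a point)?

Q1

The source sits at approximately (3.2, 2.6), which lies in quadrant Q1. The divergence there is about +6, positive as expected for a source.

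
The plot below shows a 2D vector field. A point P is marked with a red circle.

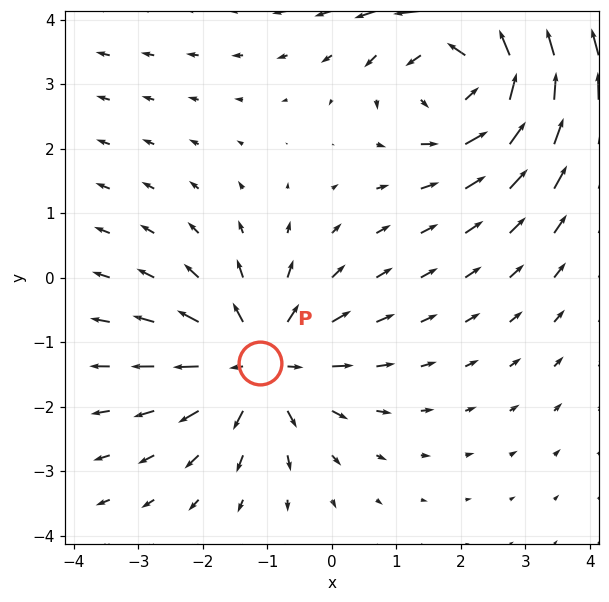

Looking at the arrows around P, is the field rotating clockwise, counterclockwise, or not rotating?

not rotating

Near P at (-1.1, -1.3) the arrows show no circulation. The curl there is ≈0.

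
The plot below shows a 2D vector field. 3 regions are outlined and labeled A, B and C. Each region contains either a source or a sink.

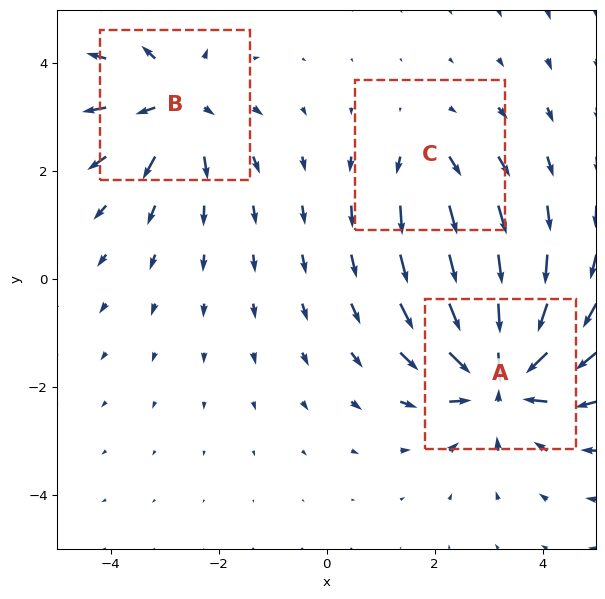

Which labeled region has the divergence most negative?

A

Divergence at each region's feature centre — A: about -5, B: about +4, C: about +2. Region A is most negative.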